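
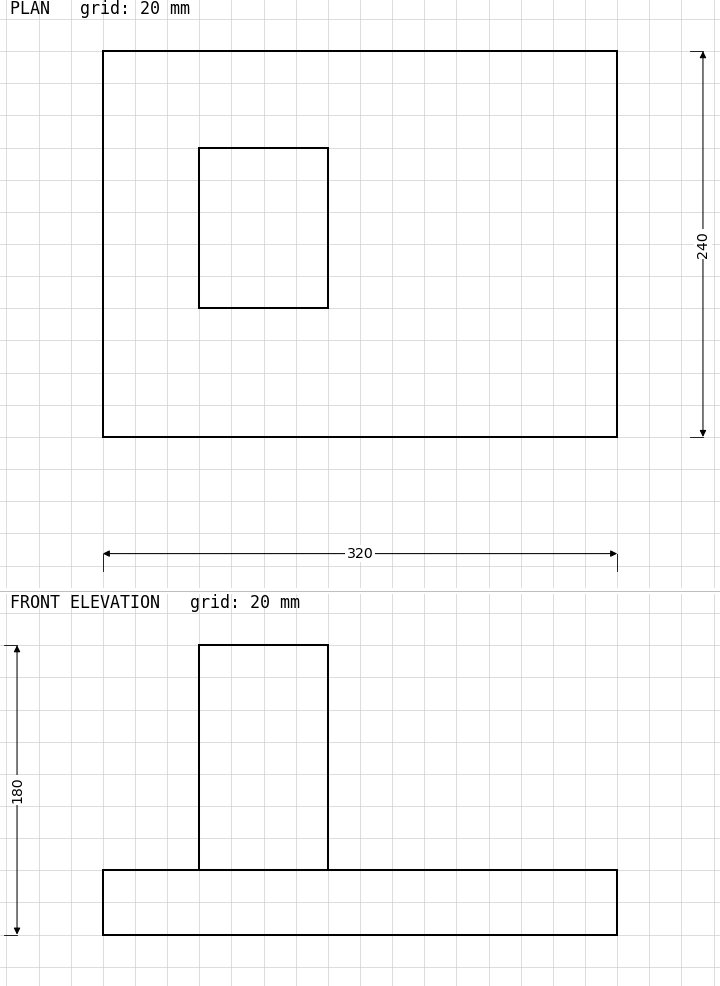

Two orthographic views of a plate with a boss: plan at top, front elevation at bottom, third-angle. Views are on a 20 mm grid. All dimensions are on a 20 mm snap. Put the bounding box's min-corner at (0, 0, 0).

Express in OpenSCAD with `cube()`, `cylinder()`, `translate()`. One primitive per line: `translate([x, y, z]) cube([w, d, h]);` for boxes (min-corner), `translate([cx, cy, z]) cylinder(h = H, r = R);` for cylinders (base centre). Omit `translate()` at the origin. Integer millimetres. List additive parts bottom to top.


cube([320, 240, 40]);
translate([60, 80, 40]) cube([80, 100, 140]);


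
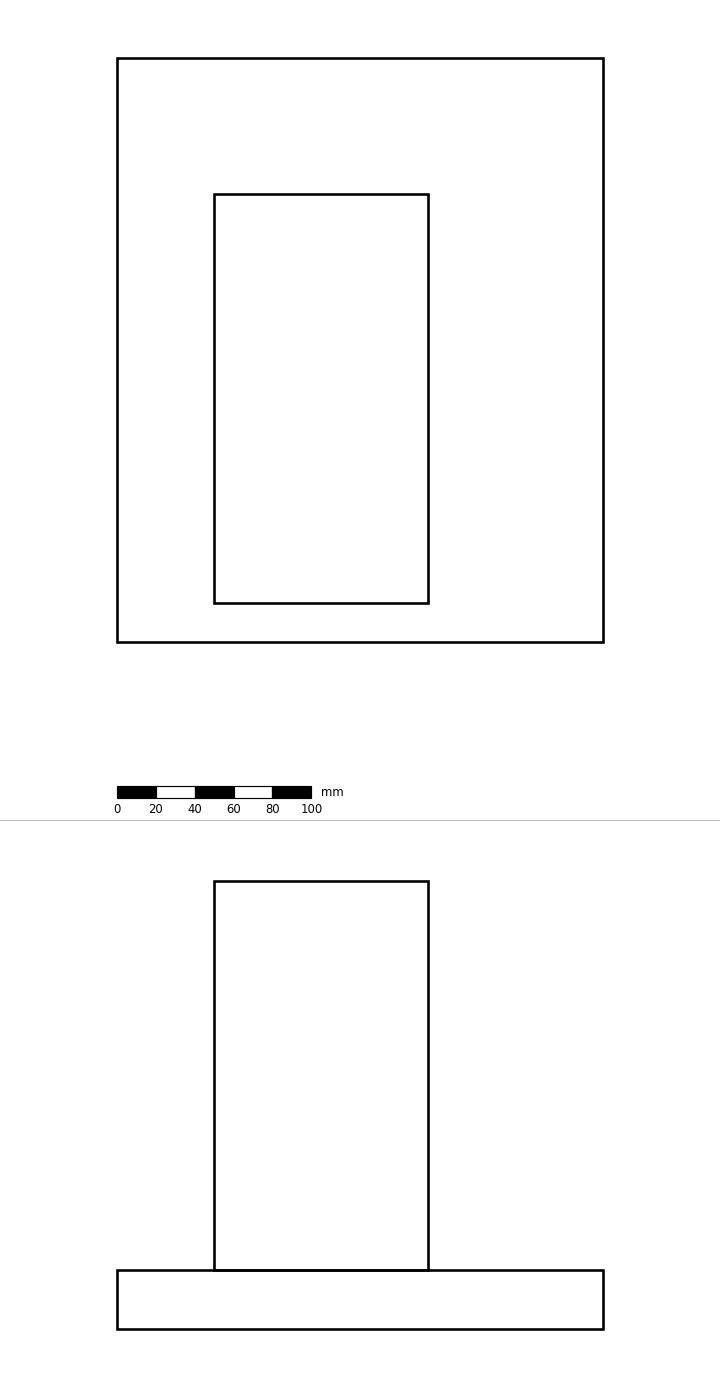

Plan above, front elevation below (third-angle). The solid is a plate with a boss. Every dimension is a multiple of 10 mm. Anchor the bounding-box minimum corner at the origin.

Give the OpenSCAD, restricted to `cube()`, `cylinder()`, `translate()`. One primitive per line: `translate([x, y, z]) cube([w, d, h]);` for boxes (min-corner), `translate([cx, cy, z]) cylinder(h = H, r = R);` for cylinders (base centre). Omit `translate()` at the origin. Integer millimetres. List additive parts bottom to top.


cube([250, 300, 30]);
translate([50, 20, 30]) cube([110, 210, 200]);


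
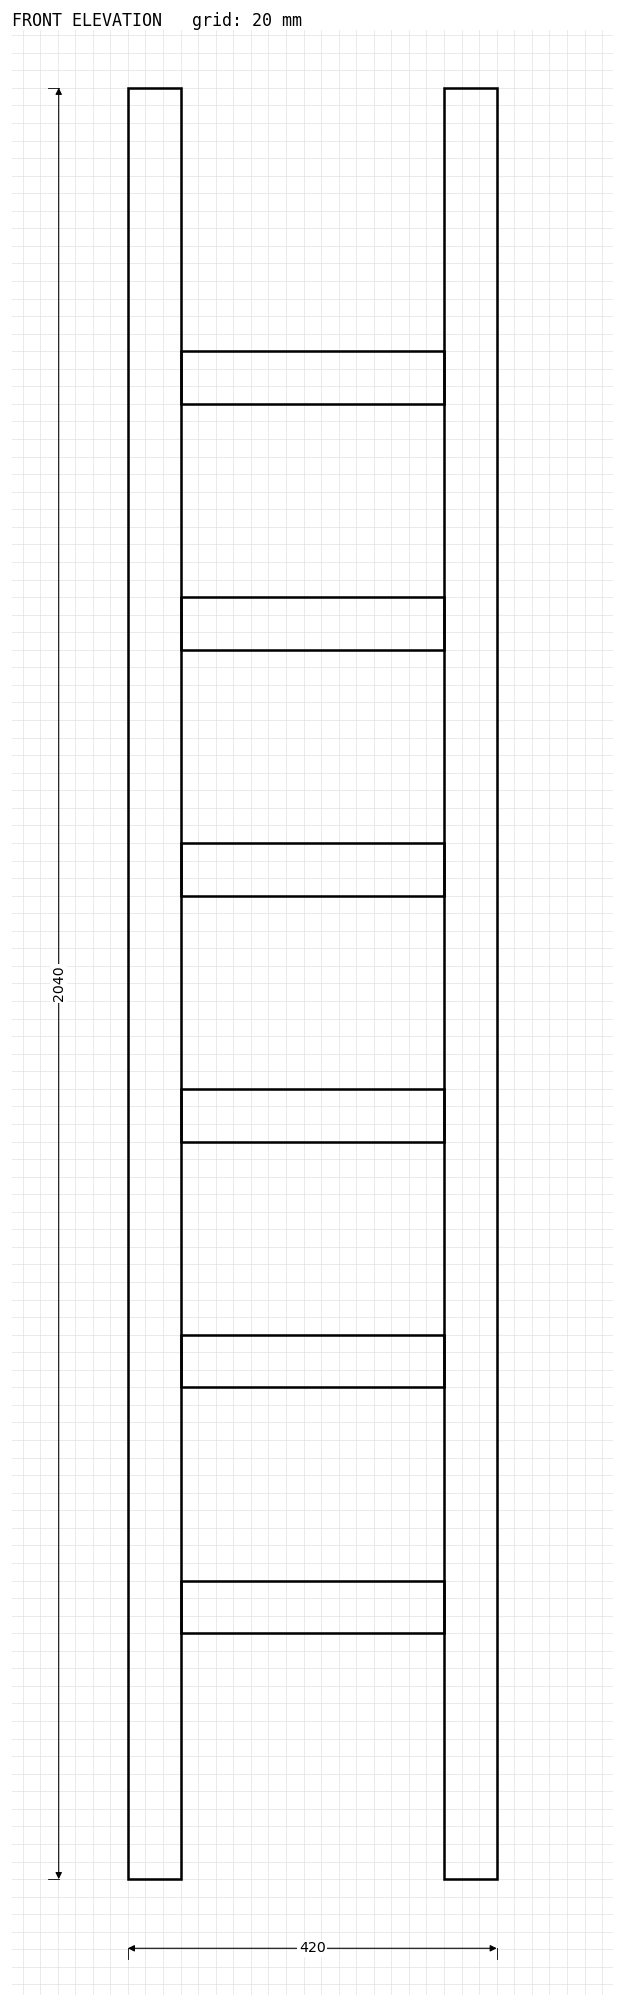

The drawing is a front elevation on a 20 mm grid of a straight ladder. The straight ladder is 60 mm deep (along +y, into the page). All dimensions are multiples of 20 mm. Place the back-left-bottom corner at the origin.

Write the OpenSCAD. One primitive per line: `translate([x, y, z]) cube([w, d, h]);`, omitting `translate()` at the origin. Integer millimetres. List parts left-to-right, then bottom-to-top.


cube([60, 60, 2040]);
translate([60, 0, 280]) cube([300, 60, 60]);
translate([60, 0, 560]) cube([300, 60, 60]);
translate([60, 0, 840]) cube([300, 60, 60]);
translate([60, 0, 1120]) cube([300, 60, 60]);
translate([60, 0, 1400]) cube([300, 60, 60]);
translate([60, 0, 1680]) cube([300, 60, 60]);
translate([360, 0, 0]) cube([60, 60, 2040]);


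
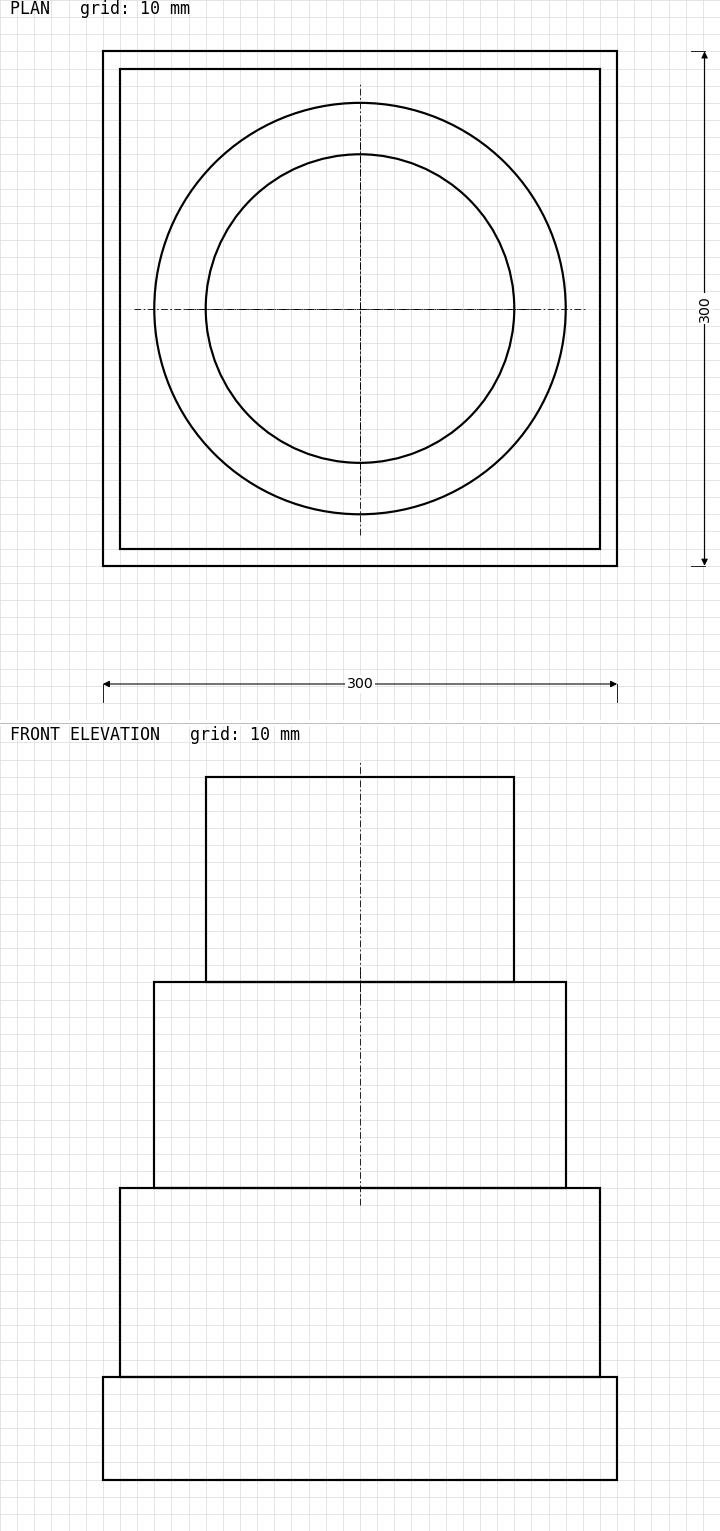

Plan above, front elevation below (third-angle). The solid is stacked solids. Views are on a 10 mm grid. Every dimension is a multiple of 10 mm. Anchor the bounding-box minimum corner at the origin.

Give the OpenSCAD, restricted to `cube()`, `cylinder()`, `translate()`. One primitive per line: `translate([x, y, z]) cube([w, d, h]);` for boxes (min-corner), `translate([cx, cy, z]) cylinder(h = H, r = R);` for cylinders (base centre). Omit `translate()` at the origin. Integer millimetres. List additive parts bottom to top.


cube([300, 300, 60]);
translate([10, 10, 60]) cube([280, 280, 110]);
translate([150, 150, 170]) cylinder(h = 120, r = 120);
translate([150, 150, 290]) cylinder(h = 120, r = 90);


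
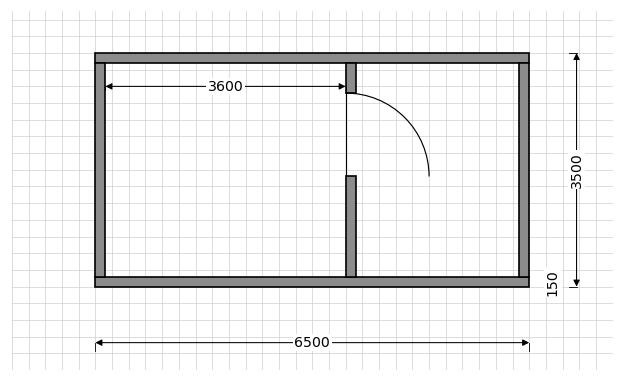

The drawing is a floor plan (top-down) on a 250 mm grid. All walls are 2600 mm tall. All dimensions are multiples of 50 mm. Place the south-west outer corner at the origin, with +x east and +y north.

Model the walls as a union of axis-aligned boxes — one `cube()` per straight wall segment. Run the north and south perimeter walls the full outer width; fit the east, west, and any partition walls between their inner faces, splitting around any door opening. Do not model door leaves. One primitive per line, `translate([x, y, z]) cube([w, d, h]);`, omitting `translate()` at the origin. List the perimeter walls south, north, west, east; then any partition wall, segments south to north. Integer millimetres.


cube([6500, 150, 2600]);
translate([0, 3350, 0]) cube([6500, 150, 2600]);
translate([0, 150, 0]) cube([150, 3200, 2600]);
translate([6350, 150, 0]) cube([150, 3200, 2600]);
translate([3750, 150, 0]) cube([150, 1500, 2600]);
translate([3750, 2900, 0]) cube([150, 450, 2600]);


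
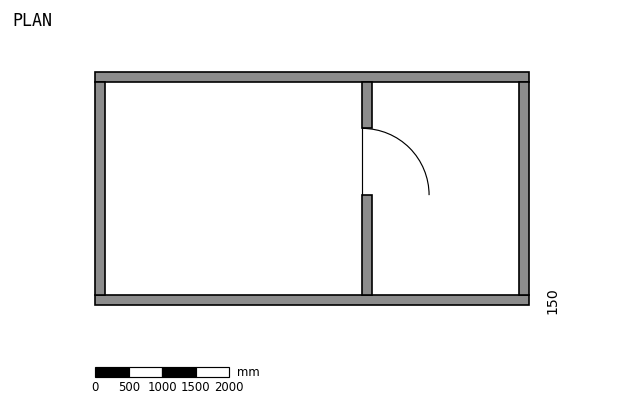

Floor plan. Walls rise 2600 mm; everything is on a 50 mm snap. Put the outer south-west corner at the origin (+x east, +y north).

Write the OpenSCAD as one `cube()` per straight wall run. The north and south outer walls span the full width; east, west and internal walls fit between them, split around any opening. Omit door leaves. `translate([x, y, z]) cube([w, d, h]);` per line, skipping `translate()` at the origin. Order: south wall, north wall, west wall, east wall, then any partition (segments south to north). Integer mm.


cube([6500, 150, 2600]);
translate([0, 3350, 0]) cube([6500, 150, 2600]);
translate([0, 150, 0]) cube([150, 3200, 2600]);
translate([6350, 150, 0]) cube([150, 3200, 2600]);
translate([4000, 150, 0]) cube([150, 1500, 2600]);
translate([4000, 2650, 0]) cube([150, 700, 2600]);


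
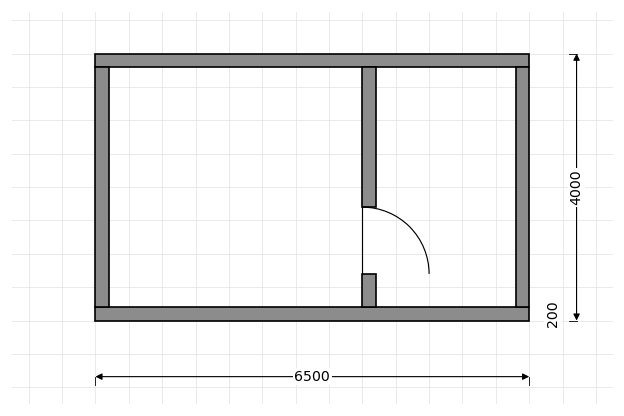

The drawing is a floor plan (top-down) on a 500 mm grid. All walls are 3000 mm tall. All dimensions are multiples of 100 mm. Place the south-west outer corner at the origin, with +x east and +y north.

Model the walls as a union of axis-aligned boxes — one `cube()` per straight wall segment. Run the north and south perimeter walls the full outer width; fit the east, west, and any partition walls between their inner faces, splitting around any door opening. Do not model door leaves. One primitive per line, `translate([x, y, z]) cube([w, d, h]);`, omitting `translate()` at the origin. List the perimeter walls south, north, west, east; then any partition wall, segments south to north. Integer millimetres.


cube([6500, 200, 3000]);
translate([0, 3800, 0]) cube([6500, 200, 3000]);
translate([0, 200, 0]) cube([200, 3600, 3000]);
translate([6300, 200, 0]) cube([200, 3600, 3000]);
translate([4000, 200, 0]) cube([200, 500, 3000]);
translate([4000, 1700, 0]) cube([200, 2100, 3000]);


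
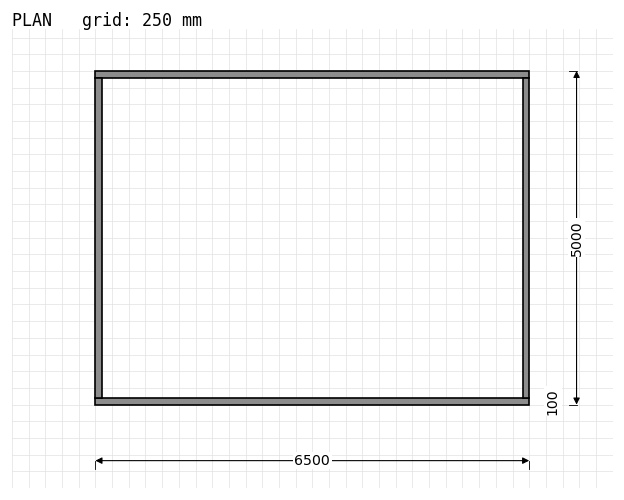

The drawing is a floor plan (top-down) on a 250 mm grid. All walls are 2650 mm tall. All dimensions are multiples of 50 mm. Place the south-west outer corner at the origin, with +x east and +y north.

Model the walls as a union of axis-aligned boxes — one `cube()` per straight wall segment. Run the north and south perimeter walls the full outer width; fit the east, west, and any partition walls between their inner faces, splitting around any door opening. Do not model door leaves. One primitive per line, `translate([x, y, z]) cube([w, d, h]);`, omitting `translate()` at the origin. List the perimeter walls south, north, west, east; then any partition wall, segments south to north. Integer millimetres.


cube([6500, 100, 2650]);
translate([0, 4900, 0]) cube([6500, 100, 2650]);
translate([0, 100, 0]) cube([100, 4800, 2650]);
translate([6400, 100, 0]) cube([100, 4800, 2650]);


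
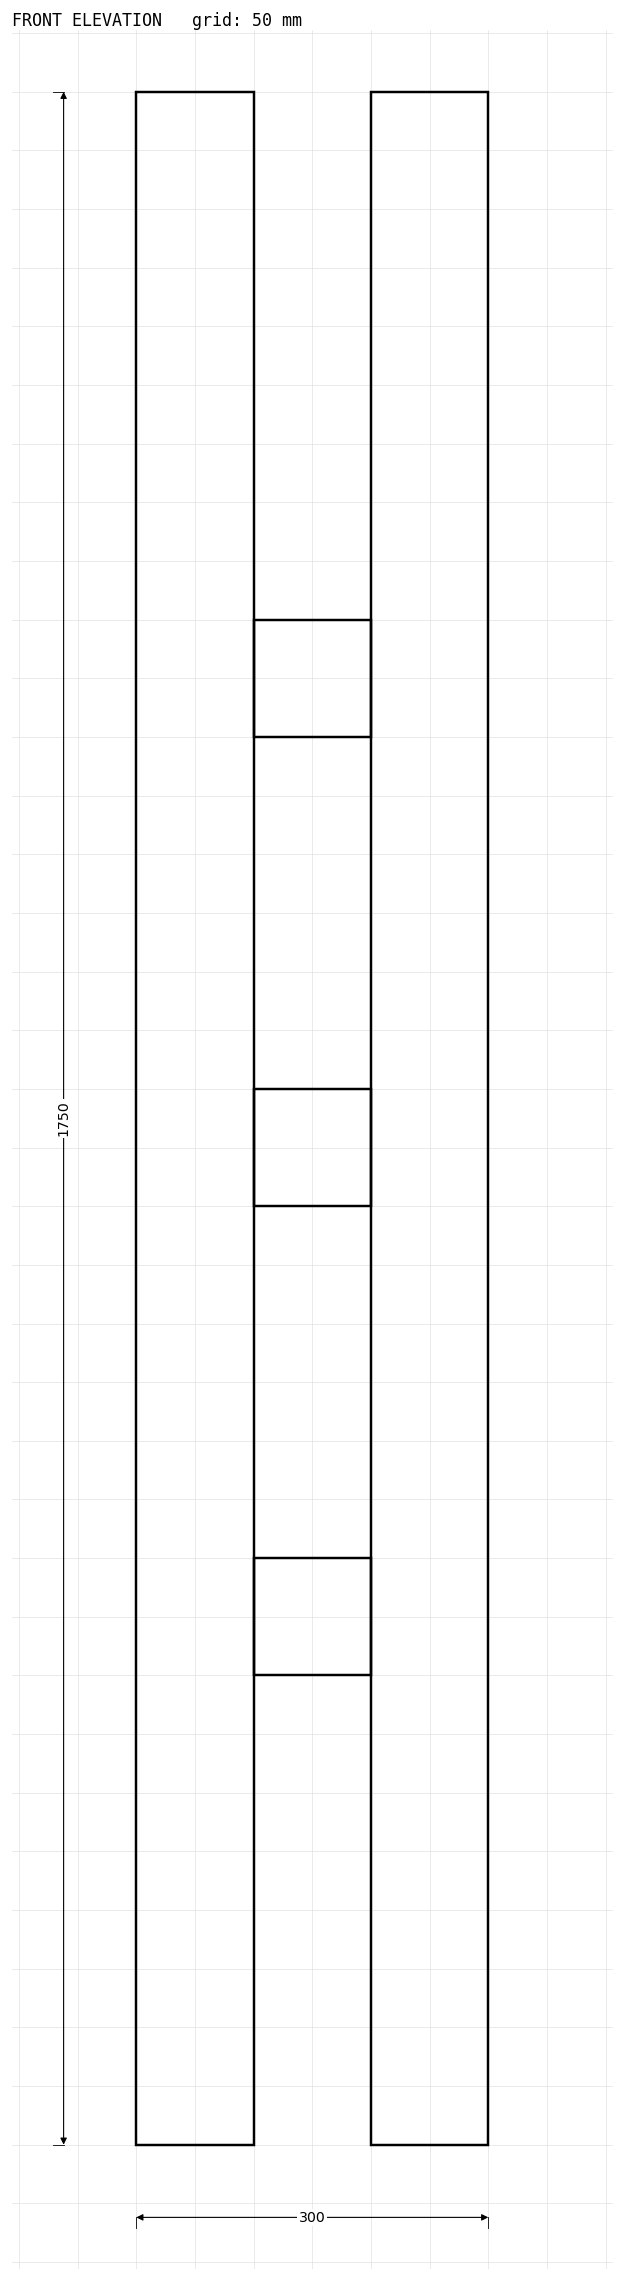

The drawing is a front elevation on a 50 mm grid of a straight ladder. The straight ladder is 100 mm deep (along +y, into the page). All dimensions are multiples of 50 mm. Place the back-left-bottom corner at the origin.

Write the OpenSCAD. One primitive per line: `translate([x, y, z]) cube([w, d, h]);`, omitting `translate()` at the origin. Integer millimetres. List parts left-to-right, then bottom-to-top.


cube([100, 100, 1750]);
translate([100, 0, 400]) cube([100, 100, 100]);
translate([100, 0, 800]) cube([100, 100, 100]);
translate([100, 0, 1200]) cube([100, 100, 100]);
translate([200, 0, 0]) cube([100, 100, 1750]);


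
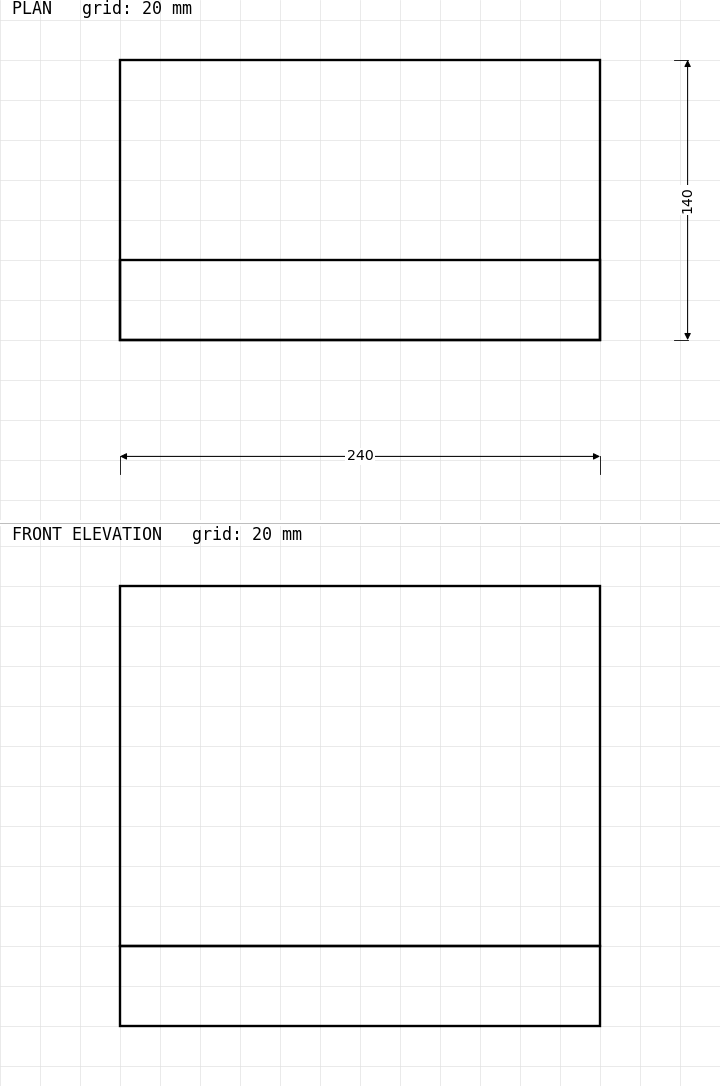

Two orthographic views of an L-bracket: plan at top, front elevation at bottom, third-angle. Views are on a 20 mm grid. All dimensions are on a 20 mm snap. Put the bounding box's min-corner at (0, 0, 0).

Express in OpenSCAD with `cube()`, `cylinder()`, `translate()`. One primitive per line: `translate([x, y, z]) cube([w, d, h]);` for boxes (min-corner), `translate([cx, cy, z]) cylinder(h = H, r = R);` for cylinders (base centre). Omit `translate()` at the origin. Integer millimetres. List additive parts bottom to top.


cube([240, 140, 40]);
translate([0, 0, 40]) cube([240, 40, 180]);


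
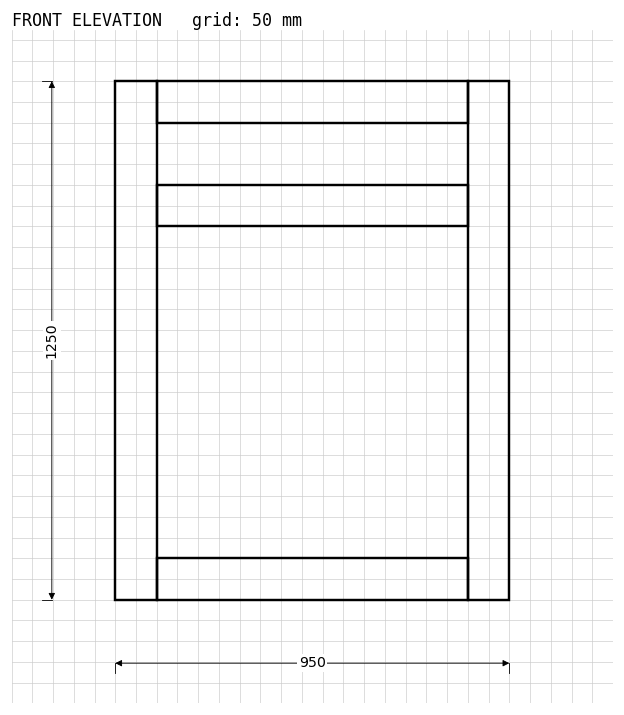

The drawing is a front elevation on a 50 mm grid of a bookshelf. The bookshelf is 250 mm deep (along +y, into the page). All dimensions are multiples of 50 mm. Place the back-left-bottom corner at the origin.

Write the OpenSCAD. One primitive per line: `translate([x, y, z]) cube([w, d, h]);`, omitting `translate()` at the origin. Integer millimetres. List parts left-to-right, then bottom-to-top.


cube([100, 250, 1250]);
translate([100, 0, 0]) cube([750, 250, 100]);
translate([100, 0, 900]) cube([750, 250, 100]);
translate([100, 0, 1150]) cube([750, 250, 100]);
translate([850, 0, 0]) cube([100, 250, 1250]);


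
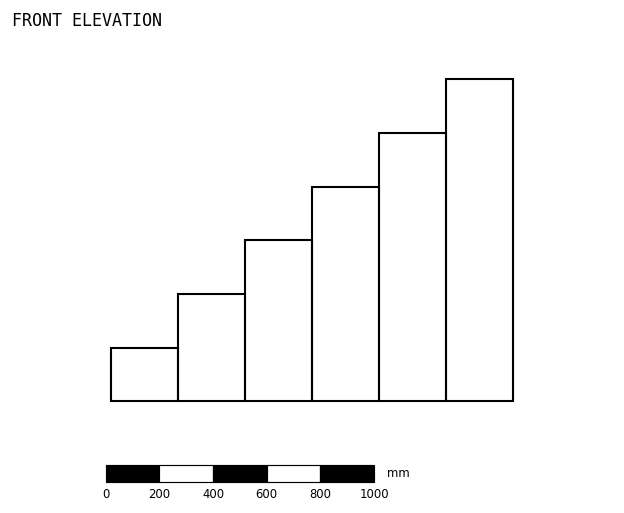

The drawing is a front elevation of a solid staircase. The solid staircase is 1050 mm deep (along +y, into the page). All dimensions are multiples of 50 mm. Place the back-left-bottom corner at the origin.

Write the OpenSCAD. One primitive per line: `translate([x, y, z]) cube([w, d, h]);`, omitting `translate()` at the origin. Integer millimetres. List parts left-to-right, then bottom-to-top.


cube([250, 1050, 200]);
translate([250, 0, 0]) cube([250, 1050, 400]);
translate([500, 0, 0]) cube([250, 1050, 600]);
translate([750, 0, 0]) cube([250, 1050, 800]);
translate([1000, 0, 0]) cube([250, 1050, 1000]);
translate([1250, 0, 0]) cube([250, 1050, 1200]);


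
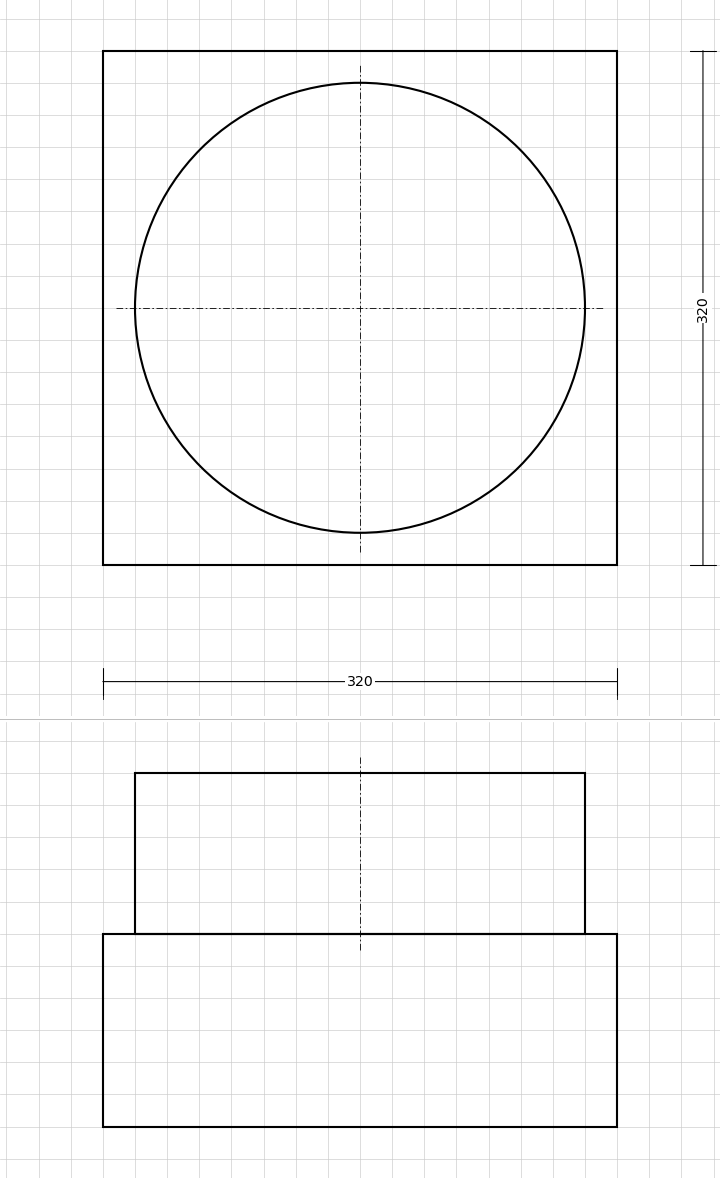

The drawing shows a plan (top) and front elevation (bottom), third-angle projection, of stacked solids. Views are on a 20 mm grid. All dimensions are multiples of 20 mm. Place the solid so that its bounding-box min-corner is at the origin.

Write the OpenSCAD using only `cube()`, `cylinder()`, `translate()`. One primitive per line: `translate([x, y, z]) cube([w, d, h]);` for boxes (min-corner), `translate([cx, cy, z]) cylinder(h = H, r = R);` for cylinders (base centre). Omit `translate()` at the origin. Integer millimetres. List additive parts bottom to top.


cube([320, 320, 120]);
translate([160, 160, 120]) cylinder(h = 100, r = 140);


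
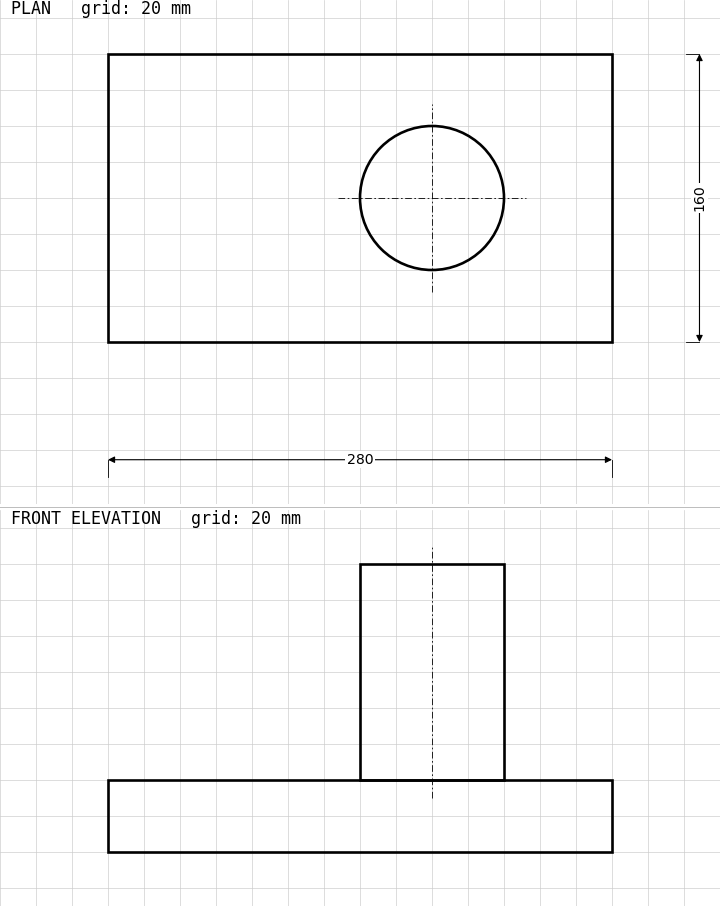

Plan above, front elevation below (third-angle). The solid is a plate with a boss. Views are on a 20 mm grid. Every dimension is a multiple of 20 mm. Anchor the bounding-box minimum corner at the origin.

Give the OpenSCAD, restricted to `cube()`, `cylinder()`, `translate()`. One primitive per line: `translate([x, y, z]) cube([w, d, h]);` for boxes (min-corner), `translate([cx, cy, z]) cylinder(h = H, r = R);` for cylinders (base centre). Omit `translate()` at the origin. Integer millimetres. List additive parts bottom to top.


cube([280, 160, 40]);
translate([180, 80, 40]) cylinder(h = 120, r = 40);


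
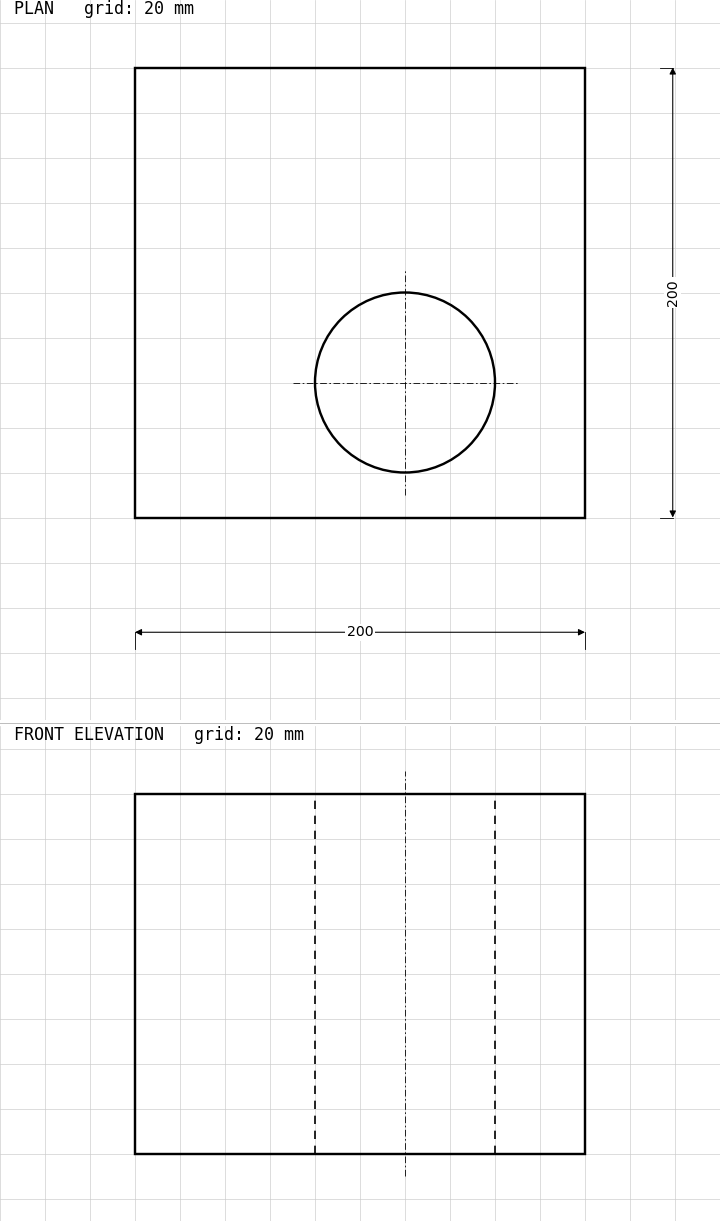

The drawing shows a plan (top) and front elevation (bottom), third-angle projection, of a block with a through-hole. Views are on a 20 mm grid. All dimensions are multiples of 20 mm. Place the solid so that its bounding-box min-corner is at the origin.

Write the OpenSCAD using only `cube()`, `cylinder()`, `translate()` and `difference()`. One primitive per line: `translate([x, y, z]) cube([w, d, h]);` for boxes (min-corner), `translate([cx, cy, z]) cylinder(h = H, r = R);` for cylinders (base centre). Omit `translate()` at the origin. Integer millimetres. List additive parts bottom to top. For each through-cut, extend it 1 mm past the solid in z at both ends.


difference() {
  cube([200, 200, 160]);
  translate([120, 60, -1]) cylinder(h = 162, r = 40);
}


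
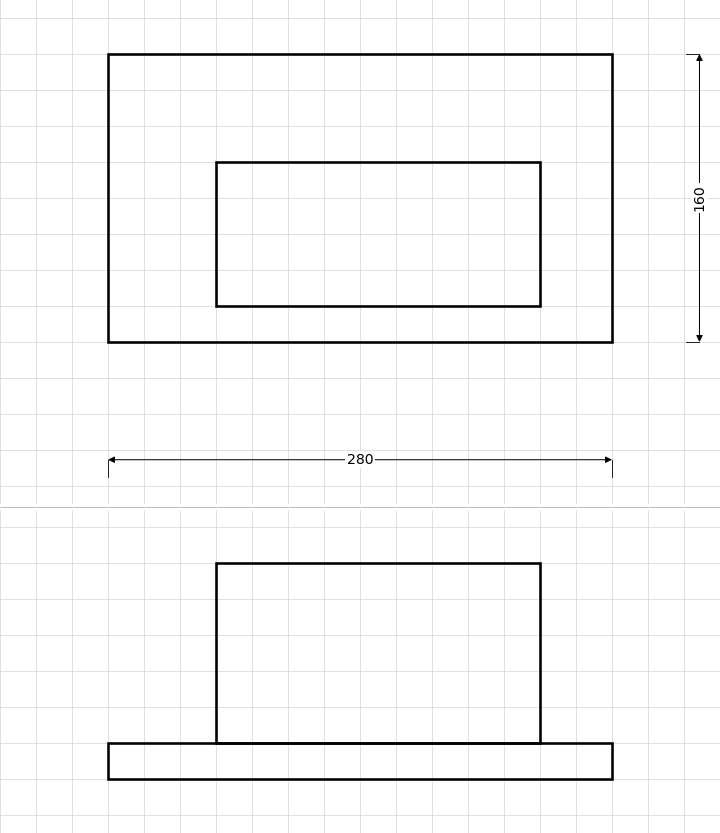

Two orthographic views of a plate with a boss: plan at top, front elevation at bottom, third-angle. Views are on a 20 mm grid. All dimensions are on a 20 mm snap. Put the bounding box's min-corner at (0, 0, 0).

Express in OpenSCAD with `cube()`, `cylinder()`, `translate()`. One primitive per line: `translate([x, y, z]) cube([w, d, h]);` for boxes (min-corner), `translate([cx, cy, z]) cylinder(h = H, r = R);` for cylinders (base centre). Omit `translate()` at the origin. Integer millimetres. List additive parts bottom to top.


cube([280, 160, 20]);
translate([60, 20, 20]) cube([180, 80, 100]);


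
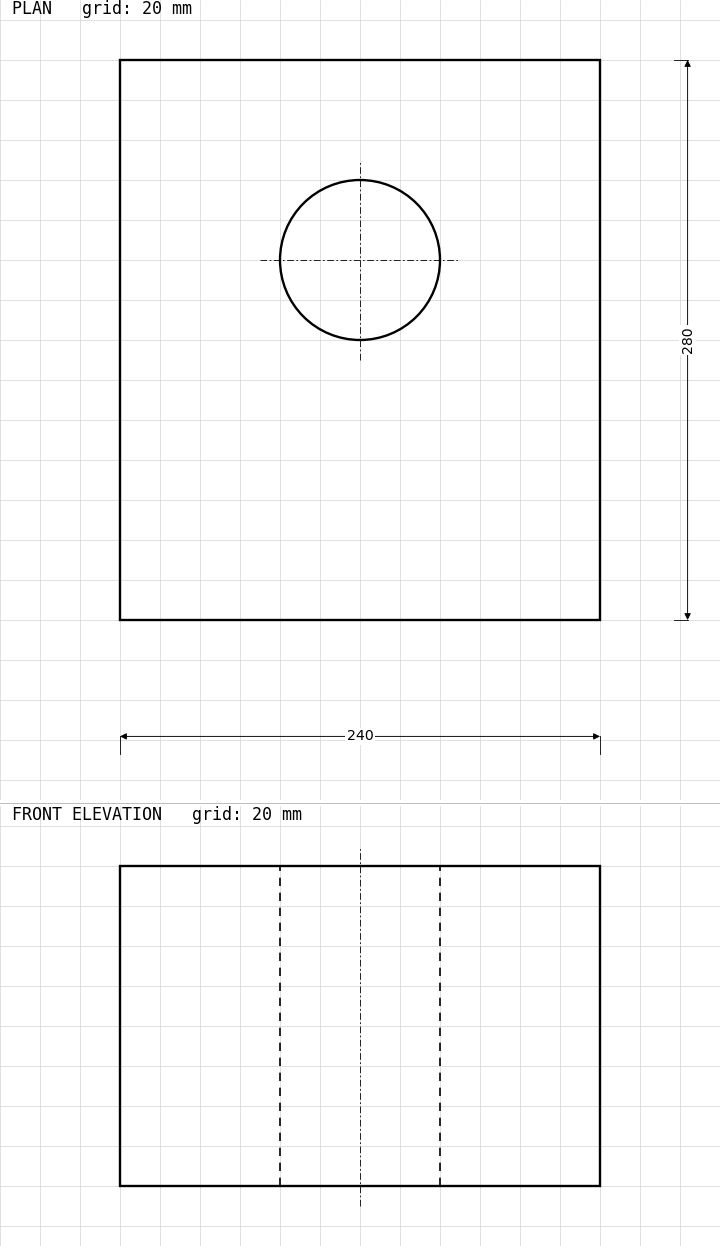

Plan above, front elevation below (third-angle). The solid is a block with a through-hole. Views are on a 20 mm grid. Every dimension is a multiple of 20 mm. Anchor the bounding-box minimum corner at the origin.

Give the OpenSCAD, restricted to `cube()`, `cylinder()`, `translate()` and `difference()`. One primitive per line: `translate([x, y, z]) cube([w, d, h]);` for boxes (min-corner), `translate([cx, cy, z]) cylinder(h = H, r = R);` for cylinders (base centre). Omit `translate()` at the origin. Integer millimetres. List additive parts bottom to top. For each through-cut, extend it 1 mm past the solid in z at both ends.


difference() {
  cube([240, 280, 160]);
  translate([120, 180, -1]) cylinder(h = 162, r = 40);
}


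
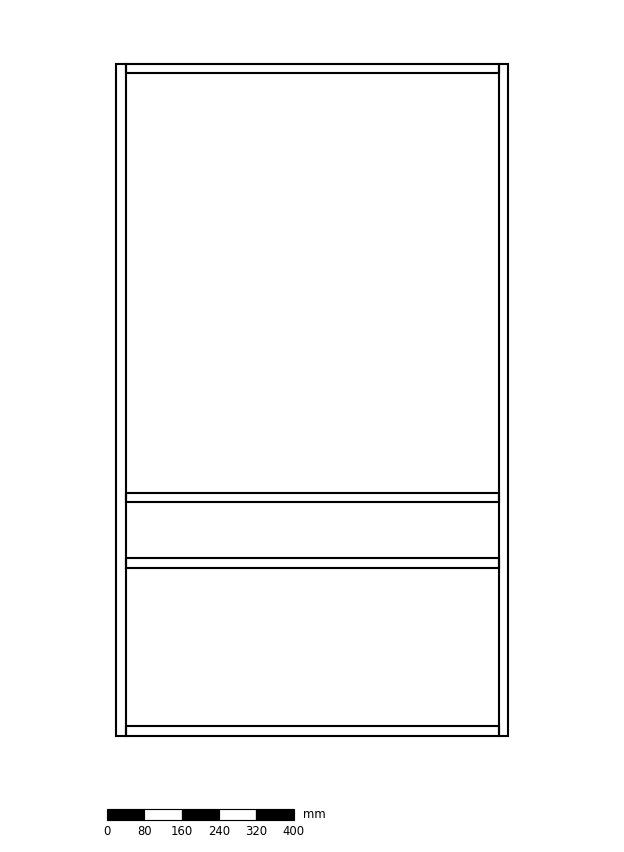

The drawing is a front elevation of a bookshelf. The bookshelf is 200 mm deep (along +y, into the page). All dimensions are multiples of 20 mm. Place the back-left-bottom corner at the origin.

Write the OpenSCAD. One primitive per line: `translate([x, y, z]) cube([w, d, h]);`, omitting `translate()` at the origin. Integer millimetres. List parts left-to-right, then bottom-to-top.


cube([20, 200, 1440]);
translate([20, 0, 0]) cube([800, 200, 20]);
translate([20, 0, 360]) cube([800, 200, 20]);
translate([20, 0, 500]) cube([800, 200, 20]);
translate([20, 0, 1420]) cube([800, 200, 20]);
translate([820, 0, 0]) cube([20, 200, 1440]);


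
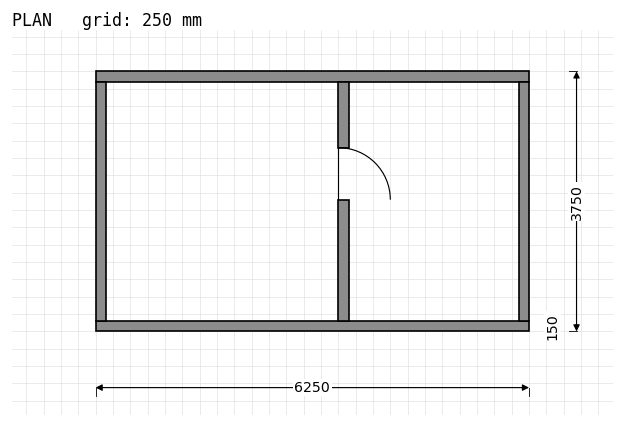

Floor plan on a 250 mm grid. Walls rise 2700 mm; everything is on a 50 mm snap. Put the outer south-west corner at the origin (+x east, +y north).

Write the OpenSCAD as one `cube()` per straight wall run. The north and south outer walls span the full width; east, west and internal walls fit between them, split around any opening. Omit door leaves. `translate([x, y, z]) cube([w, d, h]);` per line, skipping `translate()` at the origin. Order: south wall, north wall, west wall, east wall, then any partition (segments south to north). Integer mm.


cube([6250, 150, 2700]);
translate([0, 3600, 0]) cube([6250, 150, 2700]);
translate([0, 150, 0]) cube([150, 3450, 2700]);
translate([6100, 150, 0]) cube([150, 3450, 2700]);
translate([3500, 150, 0]) cube([150, 1750, 2700]);
translate([3500, 2650, 0]) cube([150, 950, 2700]);


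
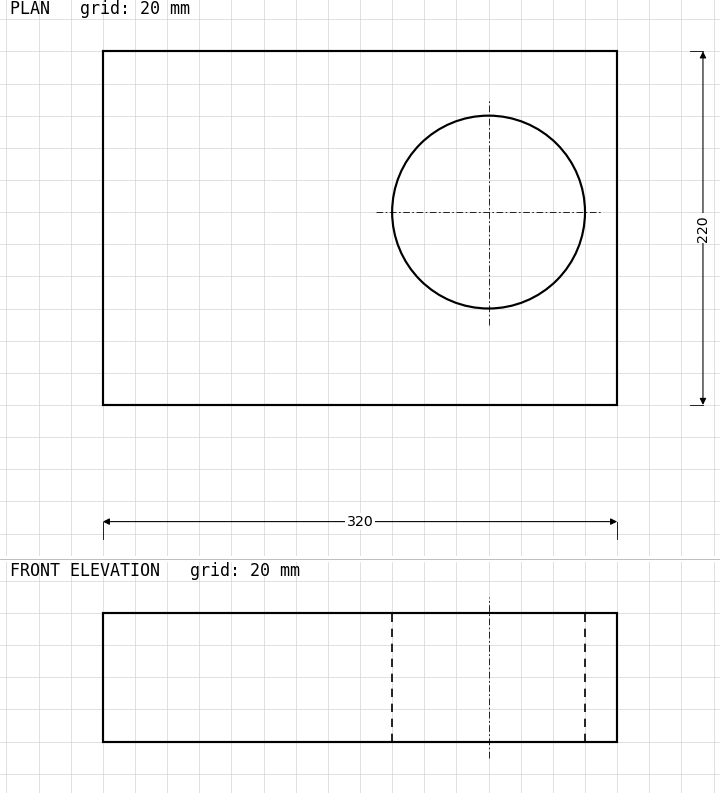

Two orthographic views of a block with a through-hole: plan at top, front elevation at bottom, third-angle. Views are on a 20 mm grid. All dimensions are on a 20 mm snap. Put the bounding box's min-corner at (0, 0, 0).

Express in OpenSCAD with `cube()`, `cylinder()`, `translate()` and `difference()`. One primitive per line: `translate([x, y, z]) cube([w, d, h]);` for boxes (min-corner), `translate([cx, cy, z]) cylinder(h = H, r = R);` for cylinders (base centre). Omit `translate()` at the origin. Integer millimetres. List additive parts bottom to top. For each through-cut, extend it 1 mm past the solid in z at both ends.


difference() {
  cube([320, 220, 80]);
  translate([240, 120, -1]) cylinder(h = 82, r = 60);
}


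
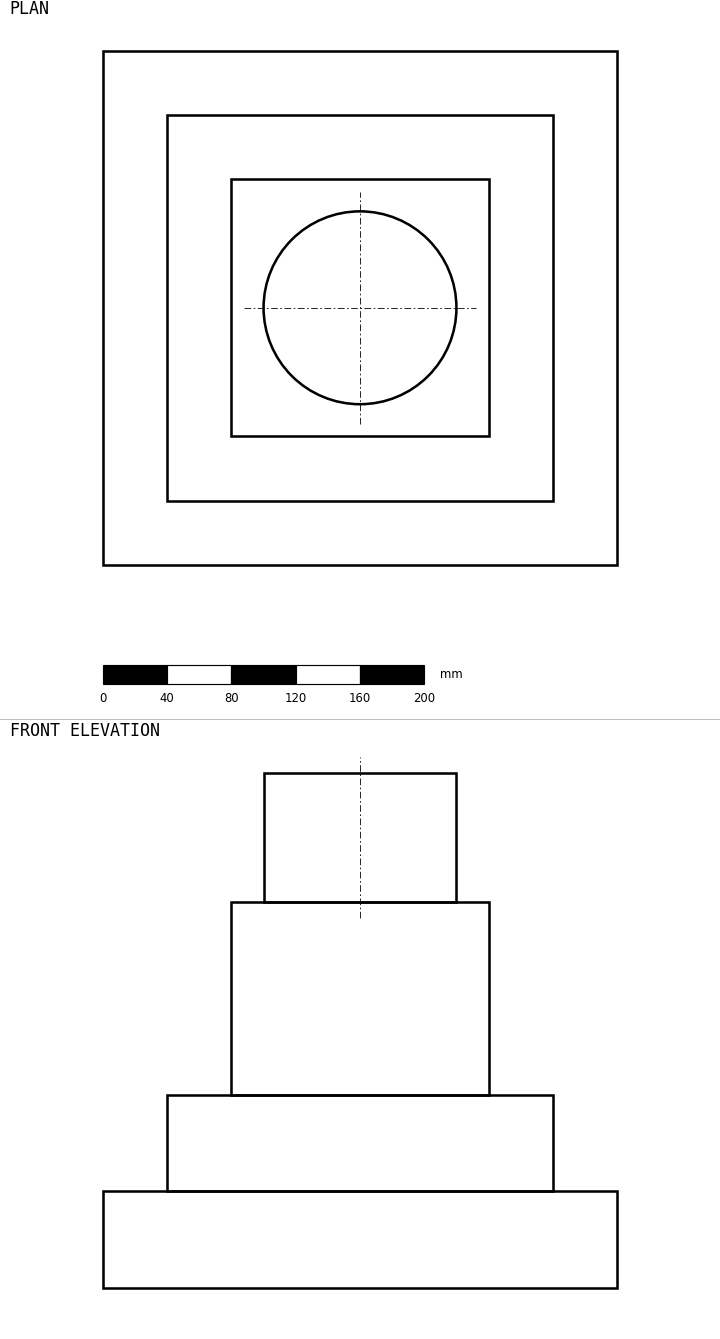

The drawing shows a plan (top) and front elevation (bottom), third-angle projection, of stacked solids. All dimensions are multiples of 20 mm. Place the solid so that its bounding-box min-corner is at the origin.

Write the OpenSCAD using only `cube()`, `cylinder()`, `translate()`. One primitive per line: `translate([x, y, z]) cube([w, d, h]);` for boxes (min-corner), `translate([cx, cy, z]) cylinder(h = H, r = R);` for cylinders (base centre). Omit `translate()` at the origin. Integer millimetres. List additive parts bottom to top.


cube([320, 320, 60]);
translate([40, 40, 60]) cube([240, 240, 60]);
translate([80, 80, 120]) cube([160, 160, 120]);
translate([160, 160, 240]) cylinder(h = 80, r = 60);


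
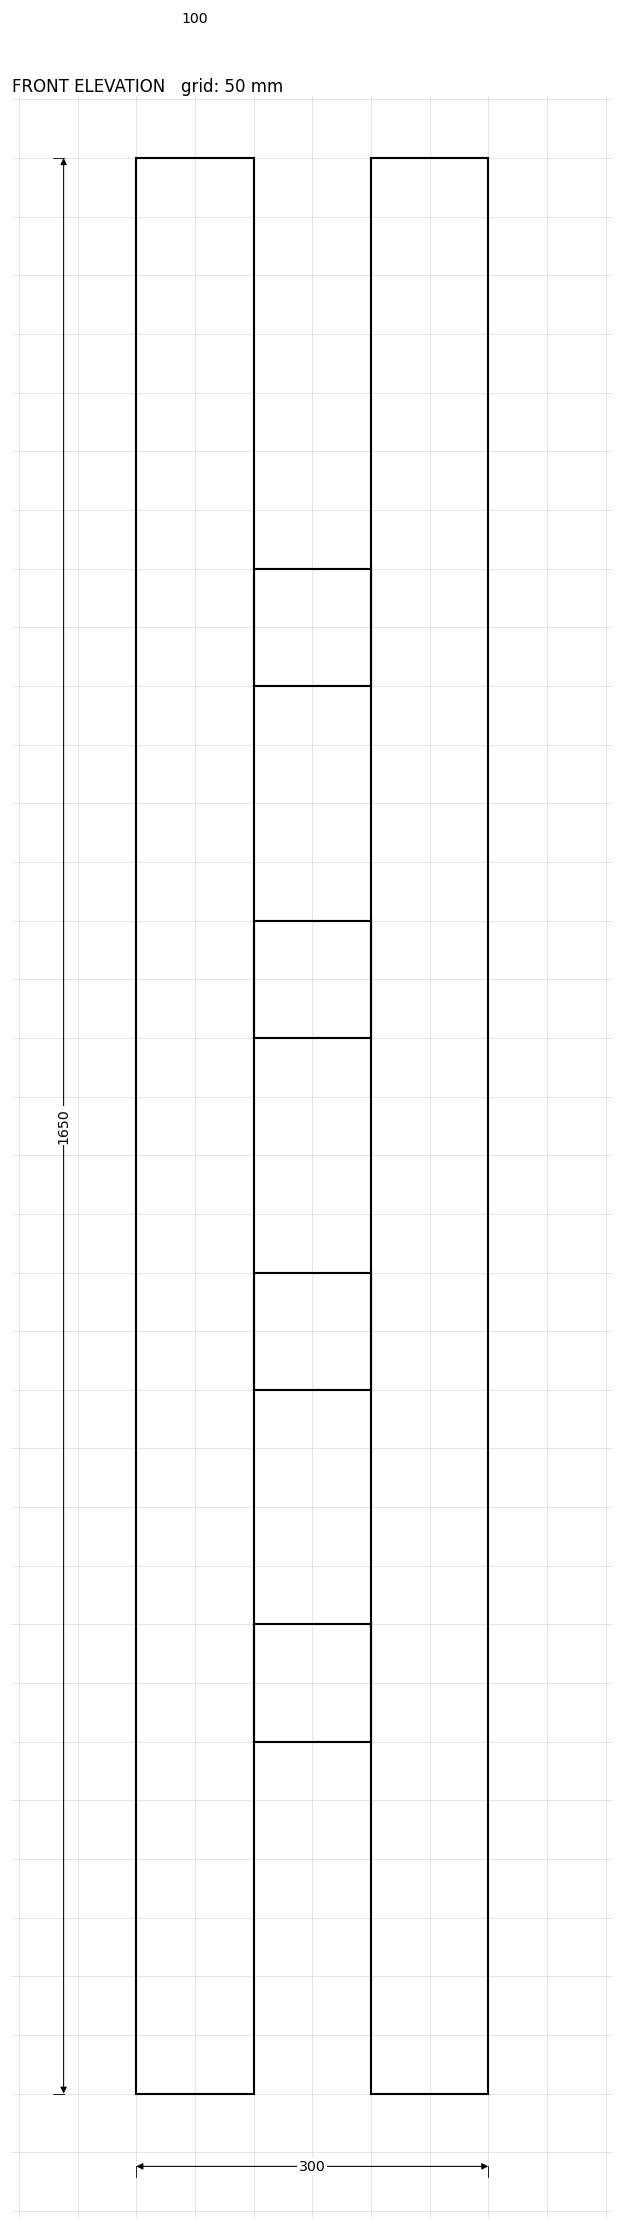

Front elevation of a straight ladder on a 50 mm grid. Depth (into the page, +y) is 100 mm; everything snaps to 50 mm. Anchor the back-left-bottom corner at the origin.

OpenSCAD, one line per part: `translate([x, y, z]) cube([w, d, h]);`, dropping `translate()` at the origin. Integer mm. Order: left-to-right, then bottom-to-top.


cube([100, 100, 1650]);
translate([100, 0, 300]) cube([100, 100, 100]);
translate([100, 0, 600]) cube([100, 100, 100]);
translate([100, 0, 900]) cube([100, 100, 100]);
translate([100, 0, 1200]) cube([100, 100, 100]);
translate([200, 0, 0]) cube([100, 100, 1650]);


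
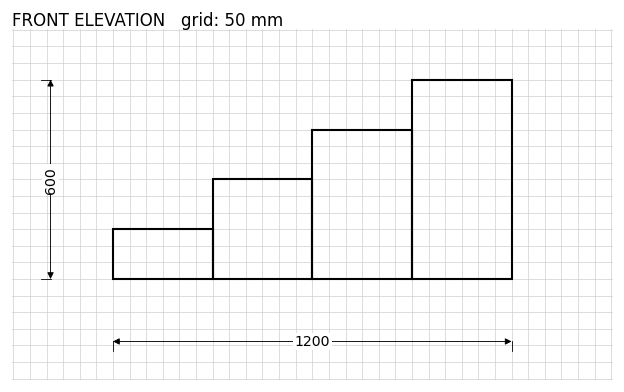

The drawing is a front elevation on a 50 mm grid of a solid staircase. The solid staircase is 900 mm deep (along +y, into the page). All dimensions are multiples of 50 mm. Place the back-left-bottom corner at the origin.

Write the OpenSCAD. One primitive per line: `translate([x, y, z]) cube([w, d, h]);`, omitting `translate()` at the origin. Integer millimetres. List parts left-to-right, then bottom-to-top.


cube([300, 900, 150]);
translate([300, 0, 0]) cube([300, 900, 300]);
translate([600, 0, 0]) cube([300, 900, 450]);
translate([900, 0, 0]) cube([300, 900, 600]);


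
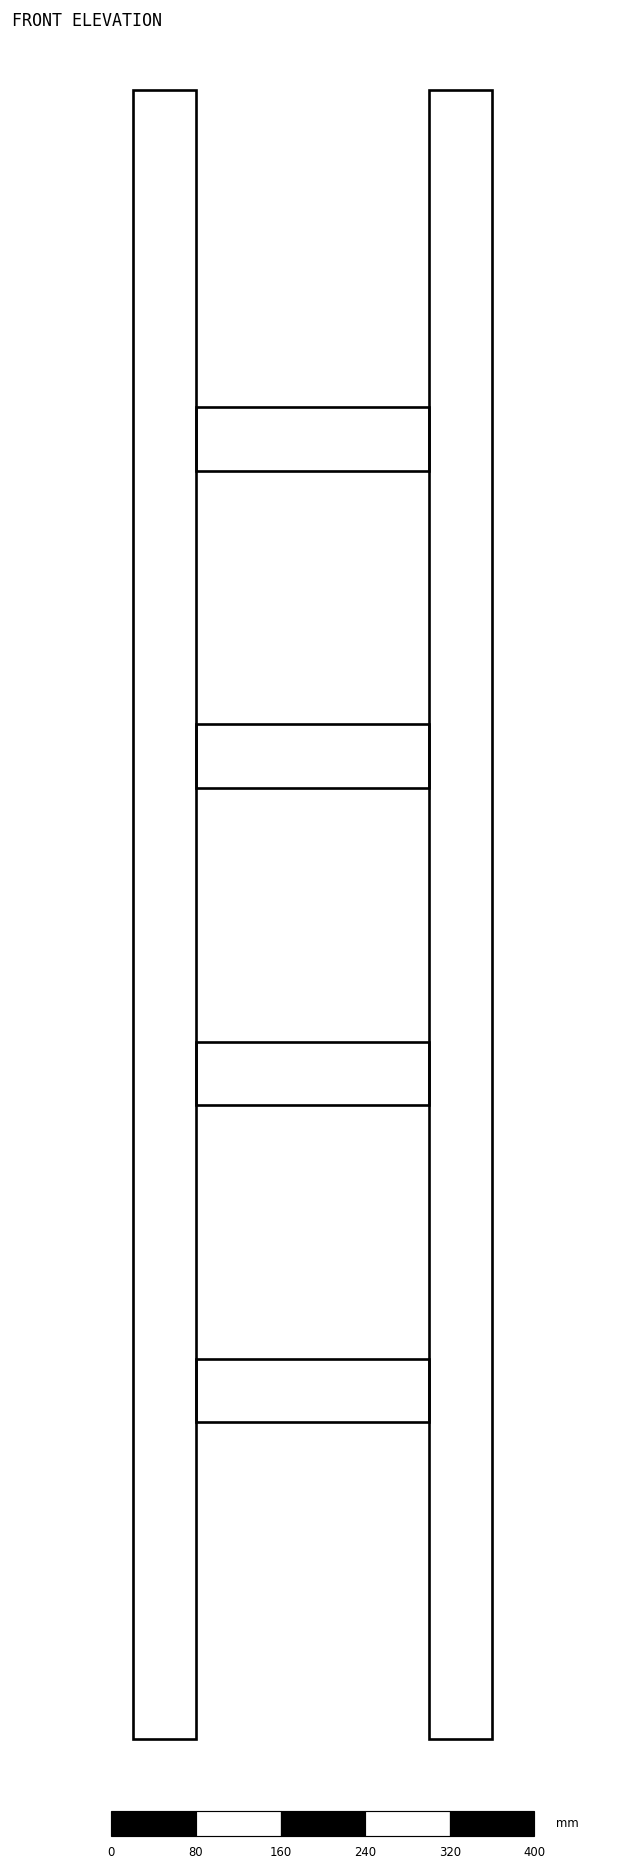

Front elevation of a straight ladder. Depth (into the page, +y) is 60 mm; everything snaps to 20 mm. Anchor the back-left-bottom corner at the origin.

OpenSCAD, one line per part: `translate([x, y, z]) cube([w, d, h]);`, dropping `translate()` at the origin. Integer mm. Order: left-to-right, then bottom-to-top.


cube([60, 60, 1560]);
translate([60, 0, 300]) cube([220, 60, 60]);
translate([60, 0, 600]) cube([220, 60, 60]);
translate([60, 0, 900]) cube([220, 60, 60]);
translate([60, 0, 1200]) cube([220, 60, 60]);
translate([280, 0, 0]) cube([60, 60, 1560]);


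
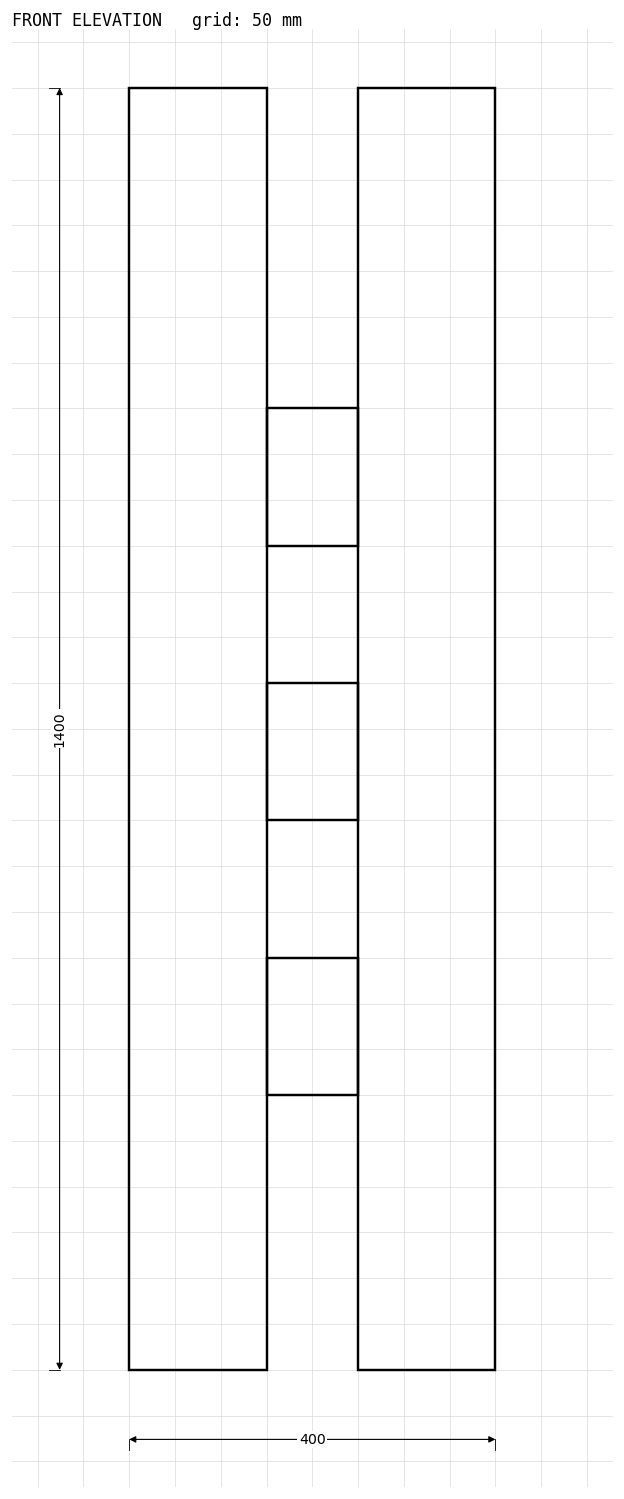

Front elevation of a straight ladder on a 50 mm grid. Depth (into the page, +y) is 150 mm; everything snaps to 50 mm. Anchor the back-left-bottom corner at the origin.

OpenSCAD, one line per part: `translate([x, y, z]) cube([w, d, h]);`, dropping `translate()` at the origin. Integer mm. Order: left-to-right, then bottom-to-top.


cube([150, 150, 1400]);
translate([150, 0, 300]) cube([100, 150, 150]);
translate([150, 0, 600]) cube([100, 150, 150]);
translate([150, 0, 900]) cube([100, 150, 150]);
translate([250, 0, 0]) cube([150, 150, 1400]);


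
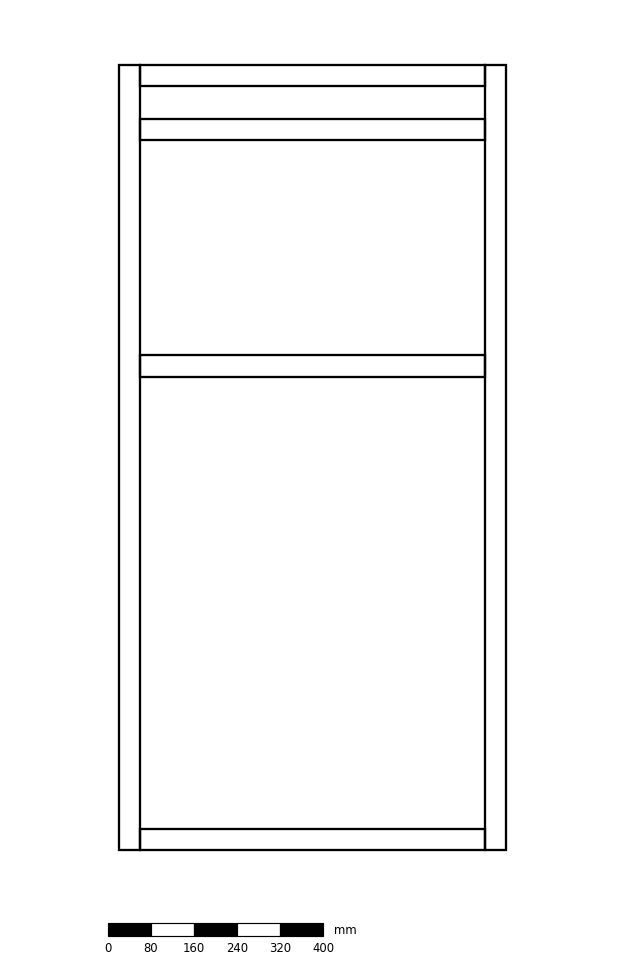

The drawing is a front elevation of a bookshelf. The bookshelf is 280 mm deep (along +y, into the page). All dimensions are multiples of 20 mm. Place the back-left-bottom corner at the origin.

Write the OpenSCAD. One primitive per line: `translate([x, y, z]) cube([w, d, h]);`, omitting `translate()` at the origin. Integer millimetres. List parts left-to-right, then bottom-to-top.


cube([40, 280, 1460]);
translate([40, 0, 0]) cube([640, 280, 40]);
translate([40, 0, 880]) cube([640, 280, 40]);
translate([40, 0, 1320]) cube([640, 280, 40]);
translate([40, 0, 1420]) cube([640, 280, 40]);
translate([680, 0, 0]) cube([40, 280, 1460]);


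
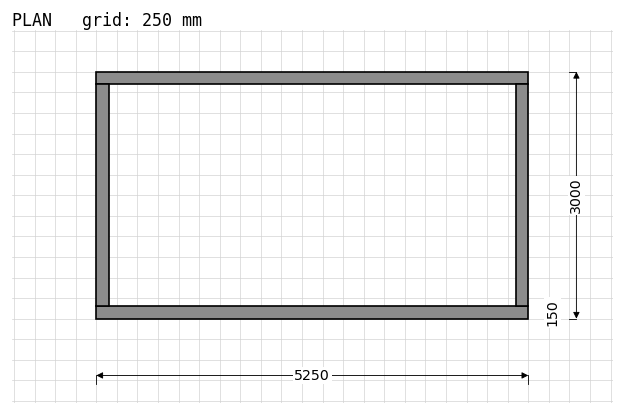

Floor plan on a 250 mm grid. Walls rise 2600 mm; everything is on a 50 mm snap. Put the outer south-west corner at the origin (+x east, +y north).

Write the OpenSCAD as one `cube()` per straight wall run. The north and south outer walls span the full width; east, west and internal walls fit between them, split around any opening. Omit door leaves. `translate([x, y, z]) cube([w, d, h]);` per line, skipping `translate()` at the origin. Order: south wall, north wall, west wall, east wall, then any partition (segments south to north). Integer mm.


cube([5250, 150, 2600]);
translate([0, 2850, 0]) cube([5250, 150, 2600]);
translate([0, 150, 0]) cube([150, 2700, 2600]);
translate([5100, 150, 0]) cube([150, 2700, 2600]);


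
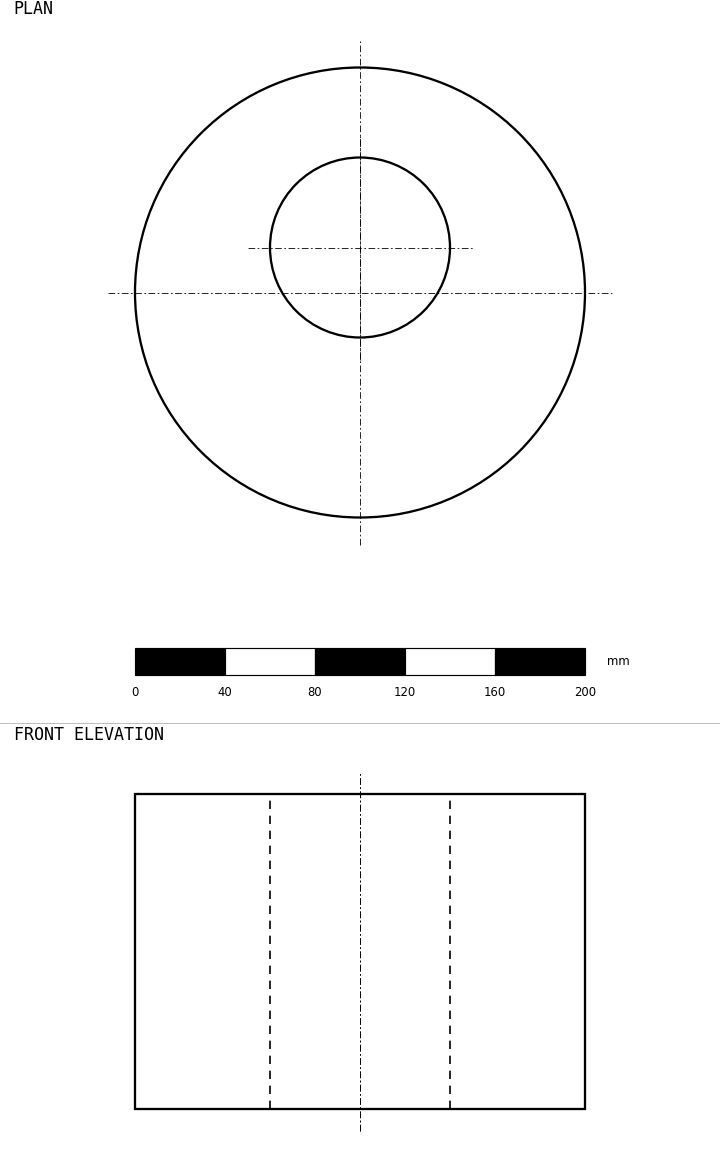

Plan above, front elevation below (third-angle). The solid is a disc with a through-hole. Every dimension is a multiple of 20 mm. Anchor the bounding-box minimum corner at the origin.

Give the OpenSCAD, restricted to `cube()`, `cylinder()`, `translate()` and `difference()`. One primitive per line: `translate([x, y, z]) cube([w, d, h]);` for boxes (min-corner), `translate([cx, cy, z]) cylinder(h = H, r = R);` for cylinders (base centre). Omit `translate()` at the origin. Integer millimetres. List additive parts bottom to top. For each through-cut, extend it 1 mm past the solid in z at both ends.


difference() {
  translate([100, 100, 0]) cylinder(h = 140, r = 100);
  translate([100, 120, -1]) cylinder(h = 142, r = 40);
}


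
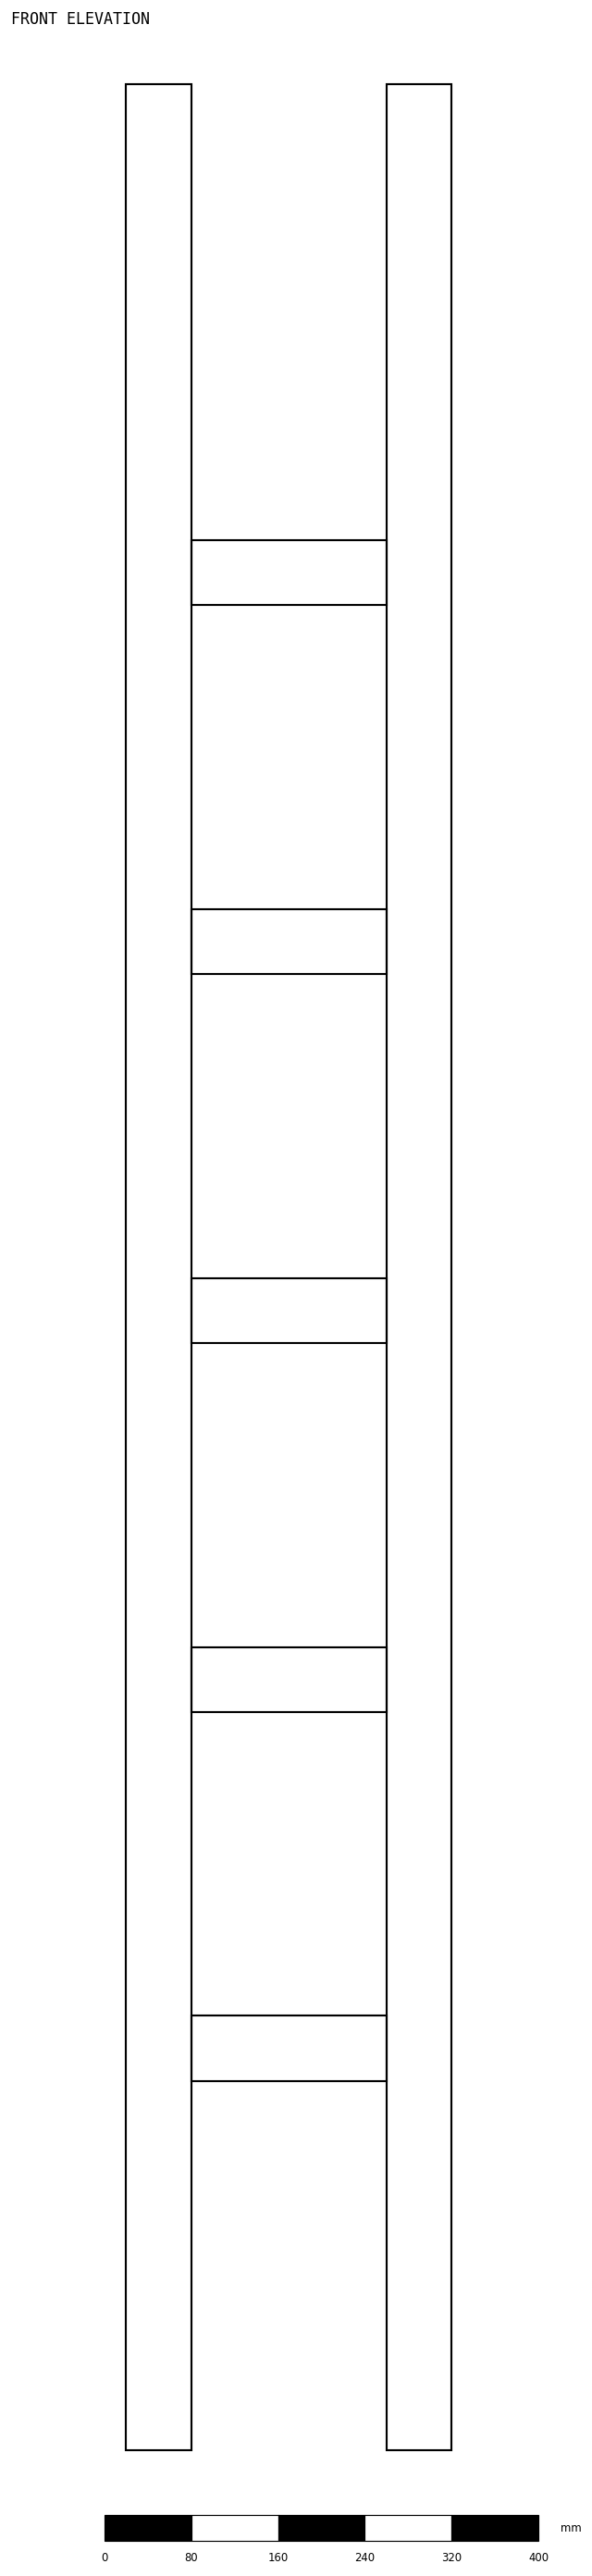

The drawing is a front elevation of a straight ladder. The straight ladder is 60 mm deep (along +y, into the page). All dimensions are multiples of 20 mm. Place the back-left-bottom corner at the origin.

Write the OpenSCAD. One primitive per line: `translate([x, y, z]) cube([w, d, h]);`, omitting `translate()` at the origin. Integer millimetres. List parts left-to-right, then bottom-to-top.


cube([60, 60, 2180]);
translate([60, 0, 340]) cube([180, 60, 60]);
translate([60, 0, 680]) cube([180, 60, 60]);
translate([60, 0, 1020]) cube([180, 60, 60]);
translate([60, 0, 1360]) cube([180, 60, 60]);
translate([60, 0, 1700]) cube([180, 60, 60]);
translate([240, 0, 0]) cube([60, 60, 2180]);


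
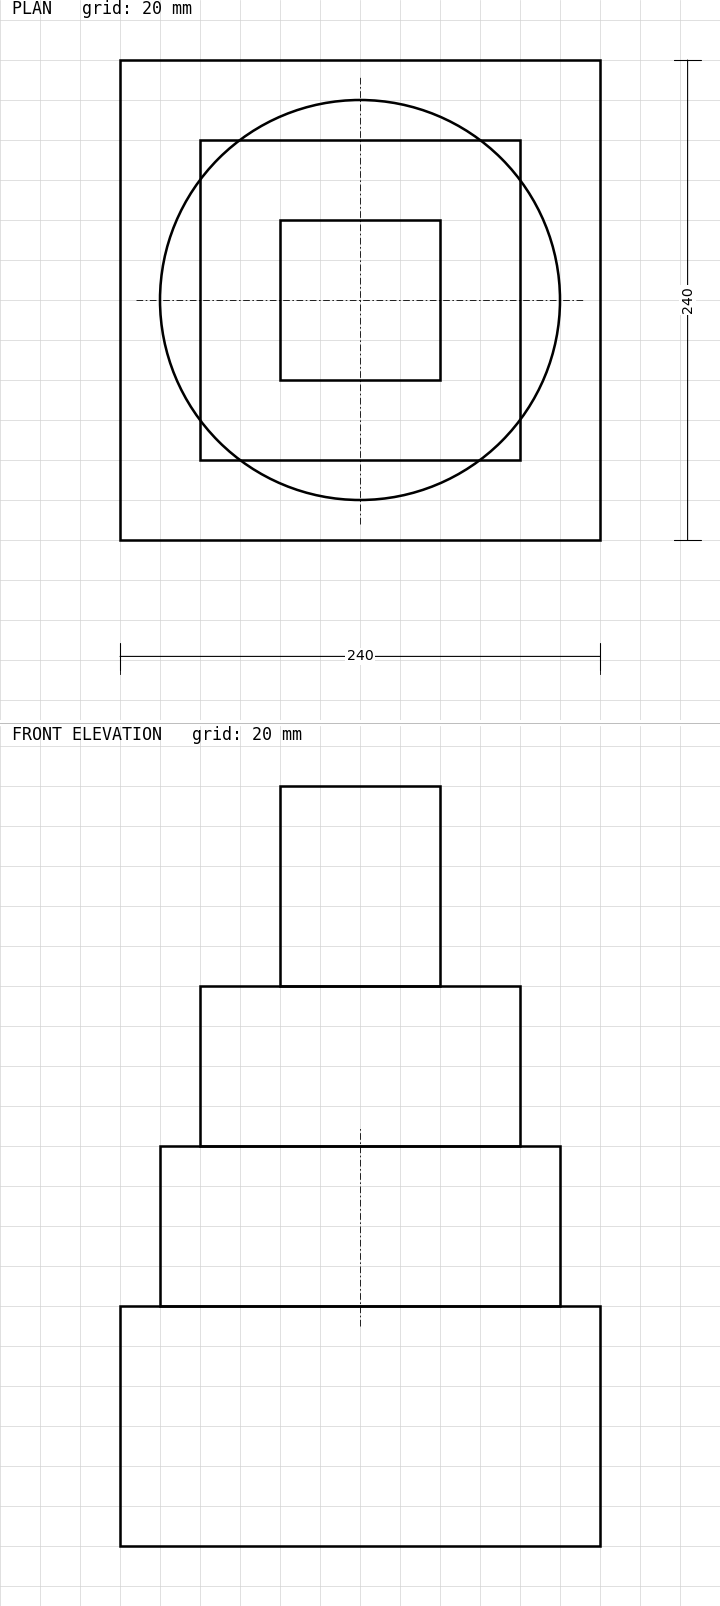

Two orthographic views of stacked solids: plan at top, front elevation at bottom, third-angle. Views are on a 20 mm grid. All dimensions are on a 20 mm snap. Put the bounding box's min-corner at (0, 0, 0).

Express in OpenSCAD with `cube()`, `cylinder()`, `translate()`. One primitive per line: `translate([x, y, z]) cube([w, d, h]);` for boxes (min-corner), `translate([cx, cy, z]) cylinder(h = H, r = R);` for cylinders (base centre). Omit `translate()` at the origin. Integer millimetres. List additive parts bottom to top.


cube([240, 240, 120]);
translate([120, 120, 120]) cylinder(h = 80, r = 100);
translate([40, 40, 200]) cube([160, 160, 80]);
translate([80, 80, 280]) cube([80, 80, 100]);


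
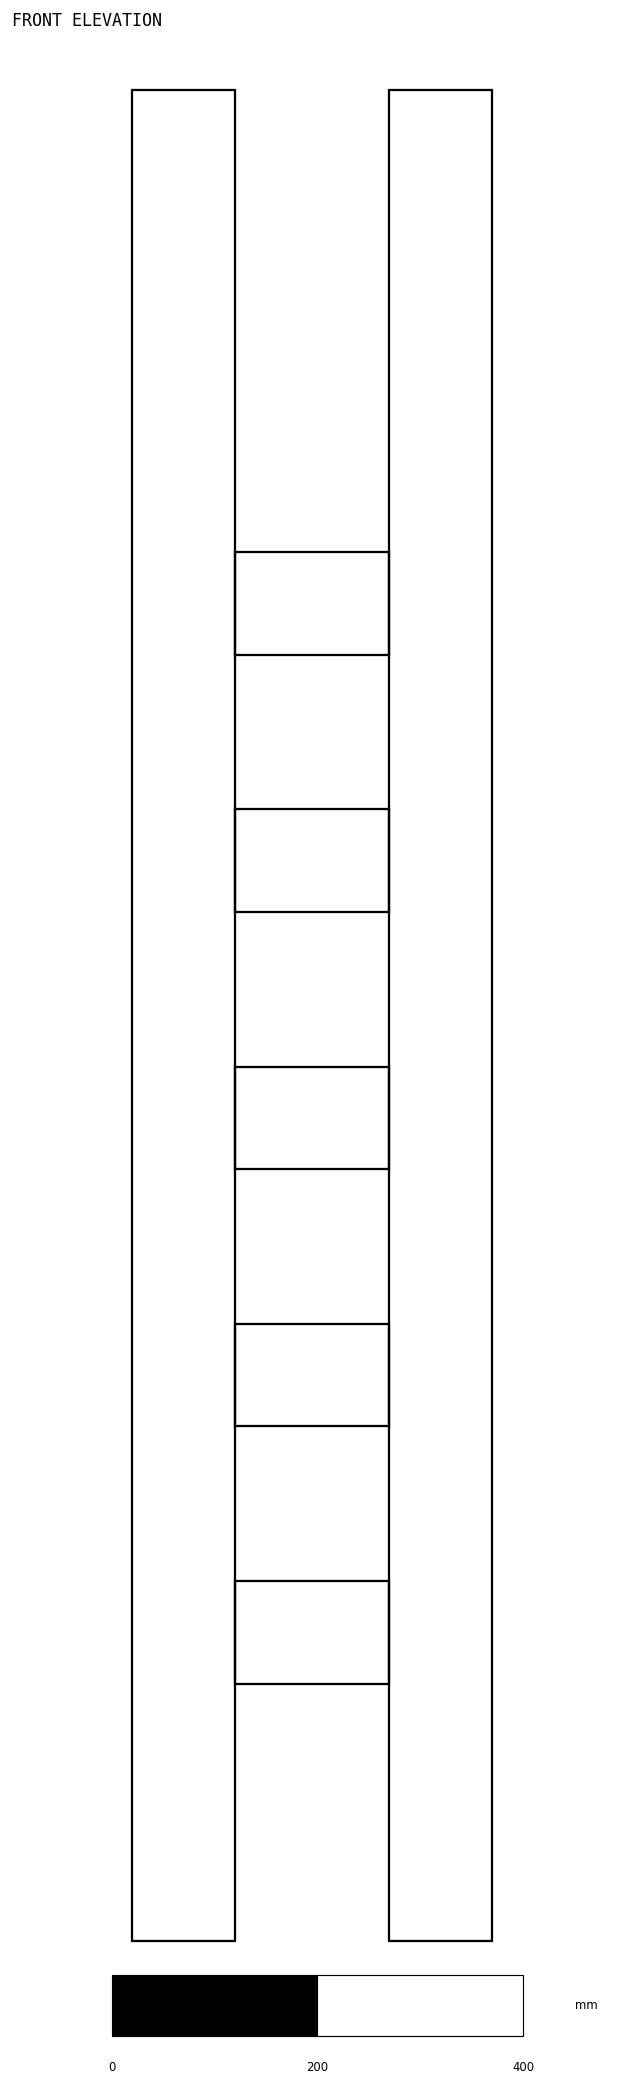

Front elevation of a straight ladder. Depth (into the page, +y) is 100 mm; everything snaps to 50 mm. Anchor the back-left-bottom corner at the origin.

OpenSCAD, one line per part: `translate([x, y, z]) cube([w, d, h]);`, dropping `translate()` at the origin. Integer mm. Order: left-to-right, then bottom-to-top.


cube([100, 100, 1800]);
translate([100, 0, 250]) cube([150, 100, 100]);
translate([100, 0, 500]) cube([150, 100, 100]);
translate([100, 0, 750]) cube([150, 100, 100]);
translate([100, 0, 1000]) cube([150, 100, 100]);
translate([100, 0, 1250]) cube([150, 100, 100]);
translate([250, 0, 0]) cube([100, 100, 1800]);
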